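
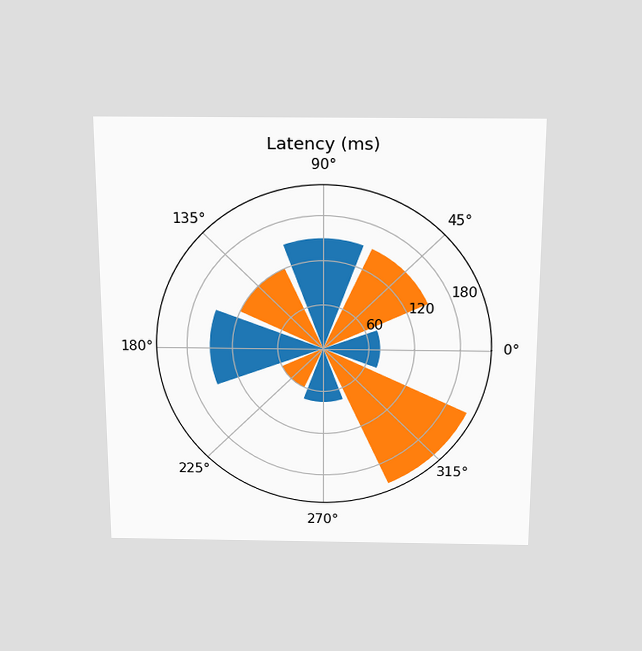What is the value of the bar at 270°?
The chart is viewed slightly from above. The bar at 270° reaches 75ms on the radial axis.

75ms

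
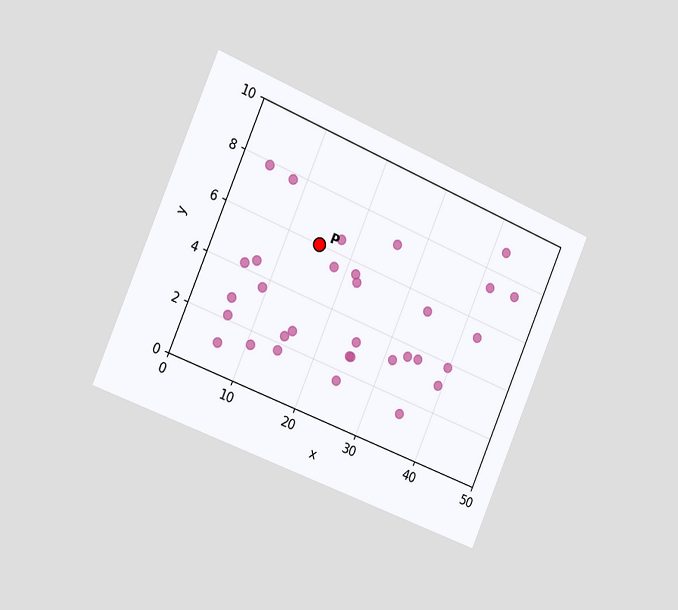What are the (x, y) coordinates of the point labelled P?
(15, 6)

The chart is tilted about 23° clockwise and viewed slightly from the left. Following the gridlines from P to each axis, P sits at (15, 6).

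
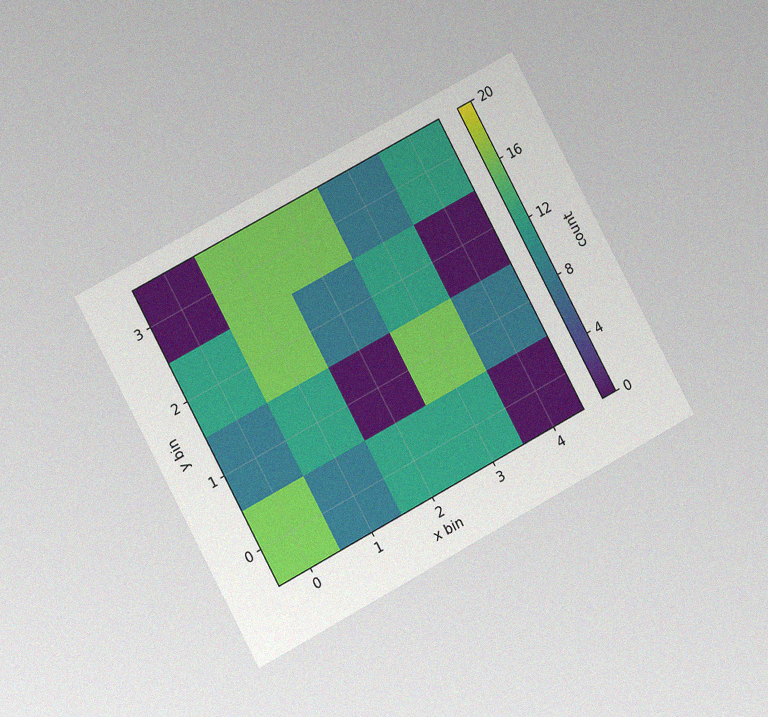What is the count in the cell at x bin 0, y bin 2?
The chart is tilted about 28° counter-clockwise and viewed at a slight angle, with some photo noise. Matching the cell (0, 2) against the colorbar gives 12.

12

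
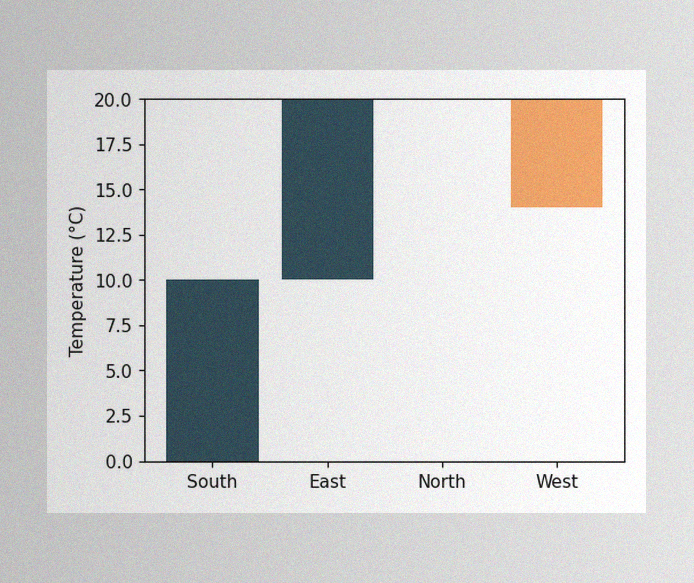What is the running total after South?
10°C

The image has some photo noise and uneven lighting. After South the running total reaches 10°C.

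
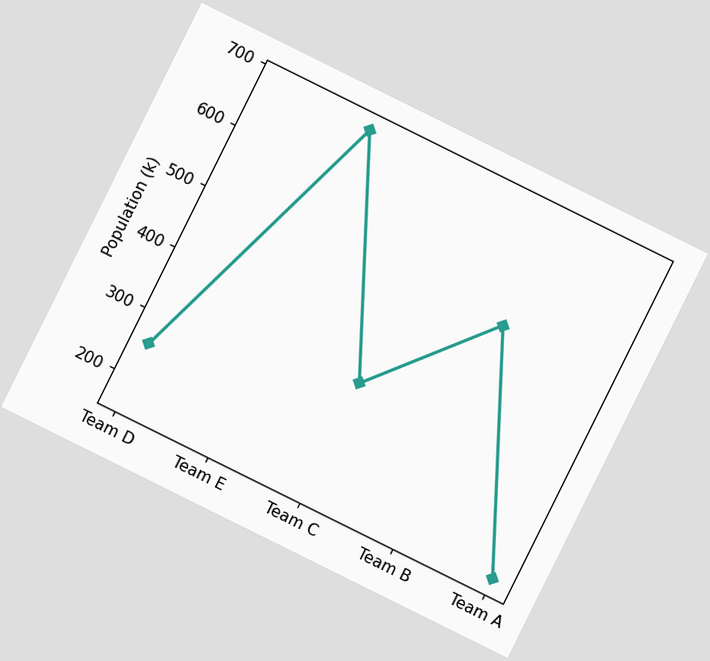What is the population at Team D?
255k

The chart is tilted about 26° clockwise. At Team D, the line is at 255k.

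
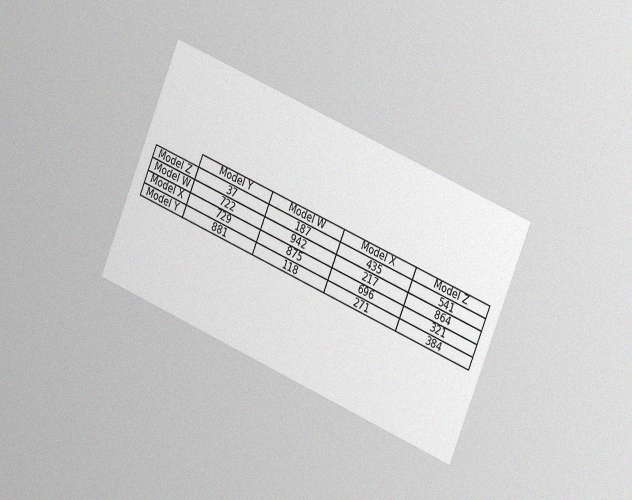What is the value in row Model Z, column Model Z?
The chart is tilted about 23° clockwise and viewed slightly from the right, with some photo noise. The (Model Z, Model Z) cell reads 541.

541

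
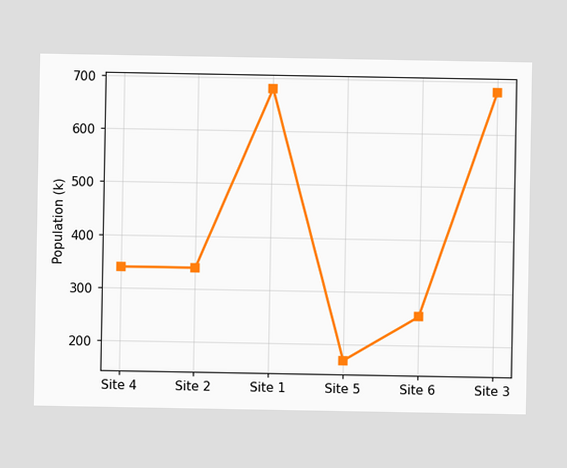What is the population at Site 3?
680k

At Site 3, the line is at 680k.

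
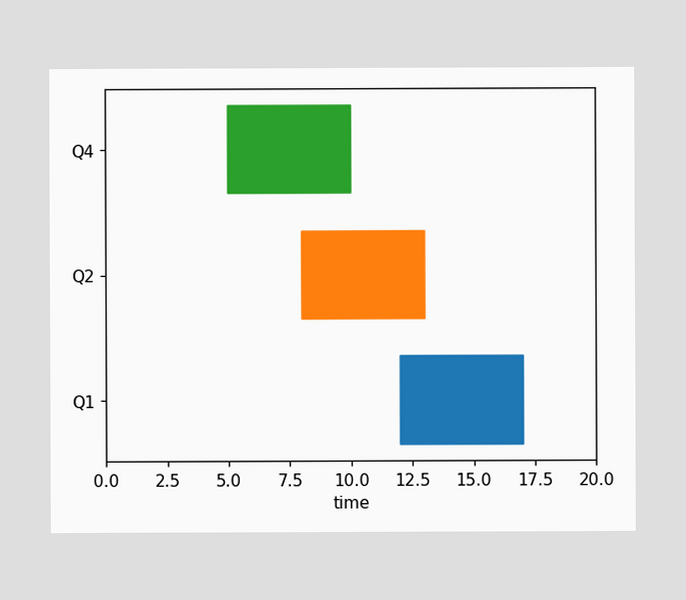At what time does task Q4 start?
The Q4 bar begins at t=5.

5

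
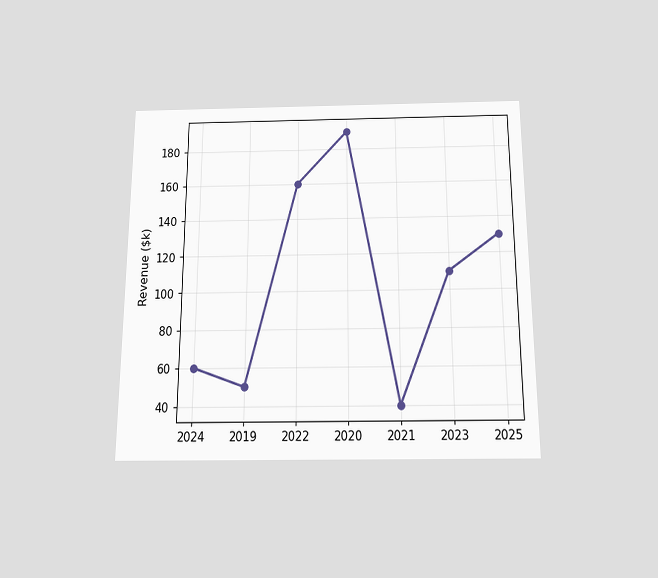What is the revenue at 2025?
$130k

The chart is viewed slightly from below. At 2025, the line is at $130k.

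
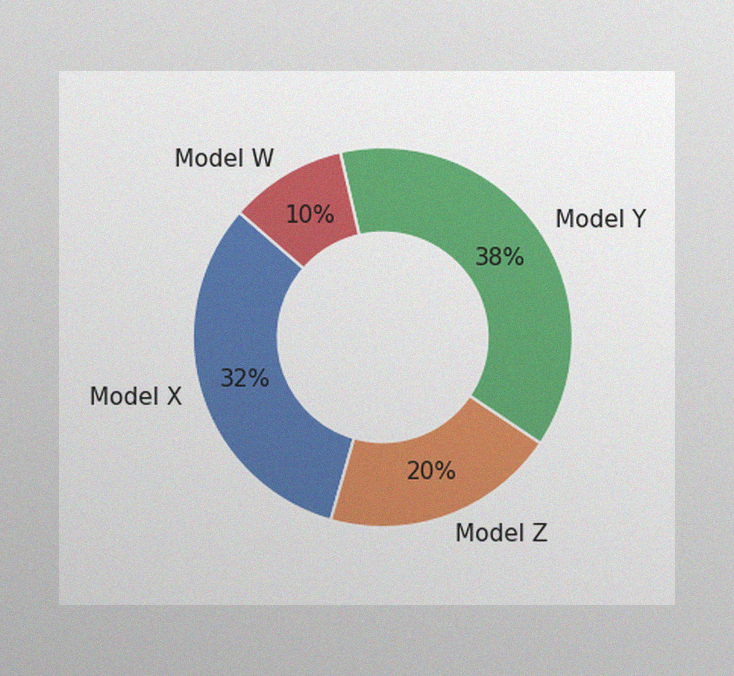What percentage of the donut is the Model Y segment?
The image has some photo noise and uneven lighting. The Model Y segment takes up 38% of the ring.

38%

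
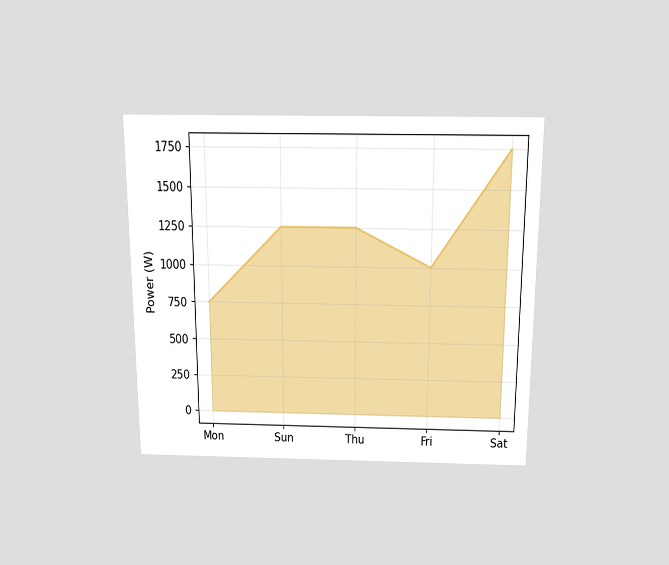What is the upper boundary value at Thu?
1250W

The chart is viewed slightly from above. At Thu the upper boundary is at 1250W.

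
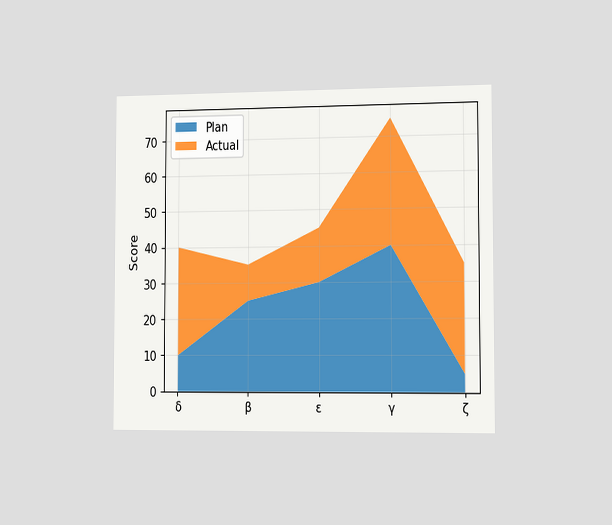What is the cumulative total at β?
The chart is viewed slightly from the right. The stacked total at β reaches 35.

35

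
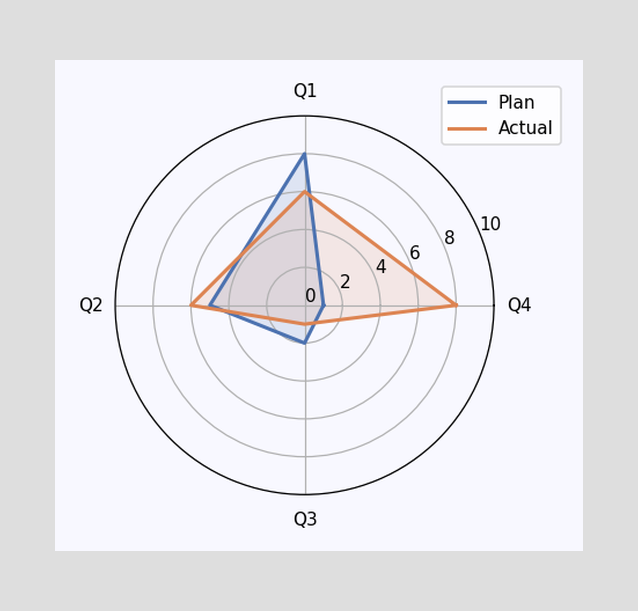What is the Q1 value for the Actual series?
On the Q1 axis, Actual reaches 6.

6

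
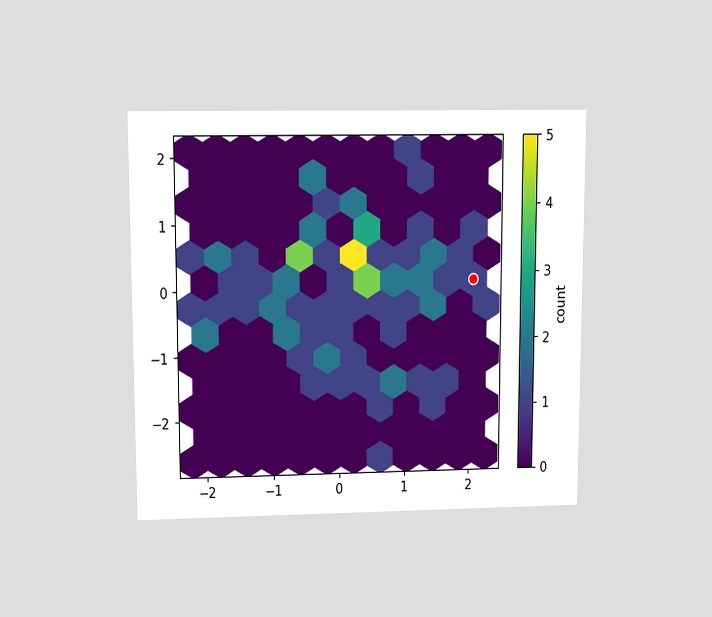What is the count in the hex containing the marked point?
The chart is viewed slightly from above. The marked hex reads 1 on the colorbar.

1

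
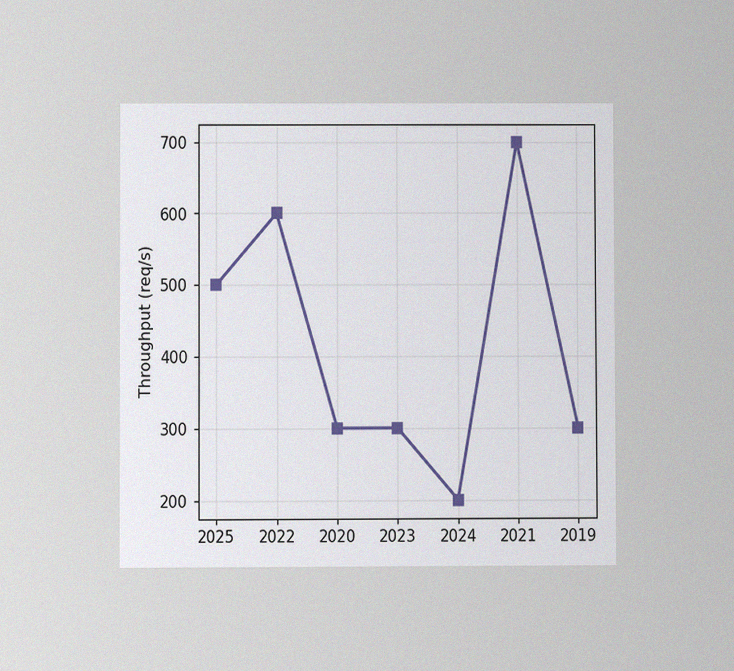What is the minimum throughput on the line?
The chart is viewed at a slight angle, with some photo noise. The lowest point is at 2024, and reading across to the y-axis gives 200req/s.

200req/s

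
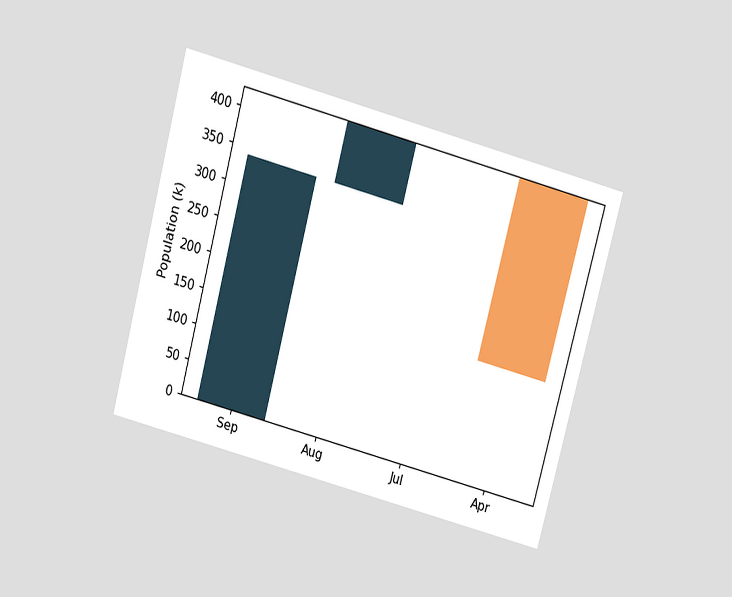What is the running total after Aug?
The chart is tilted about 15° clockwise and viewed slightly from above. After Aug the running total reaches 425k.

425k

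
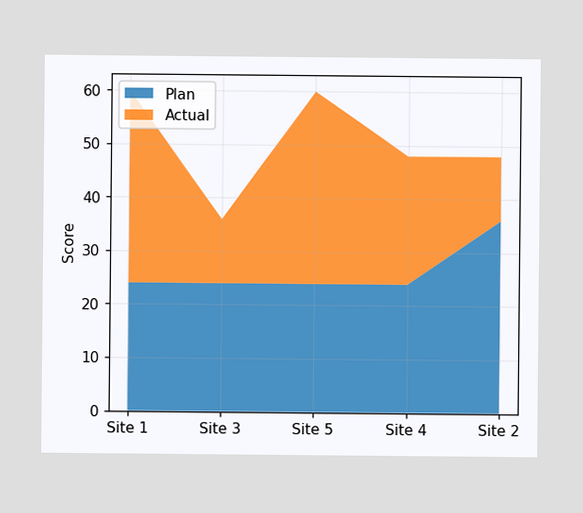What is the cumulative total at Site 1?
The stacked total at Site 1 reaches 60.

60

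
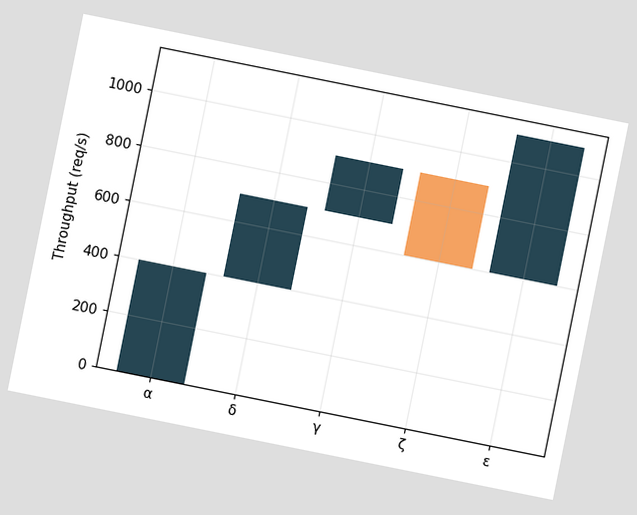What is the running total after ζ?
The chart is tilted about 11° clockwise. After ζ the running total reaches 600req/s.

600req/s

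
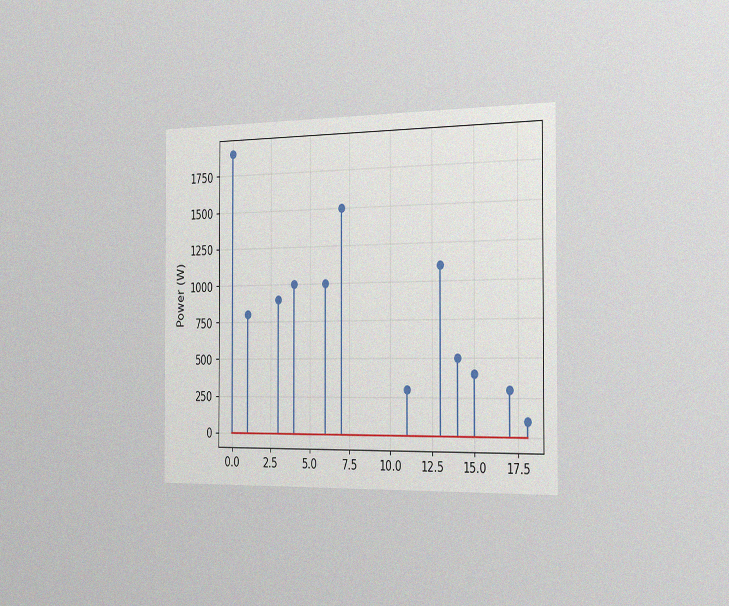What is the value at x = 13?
1100W

The chart is viewed slightly from the right, with some photo noise. The stem at x=13 reaches 1100W.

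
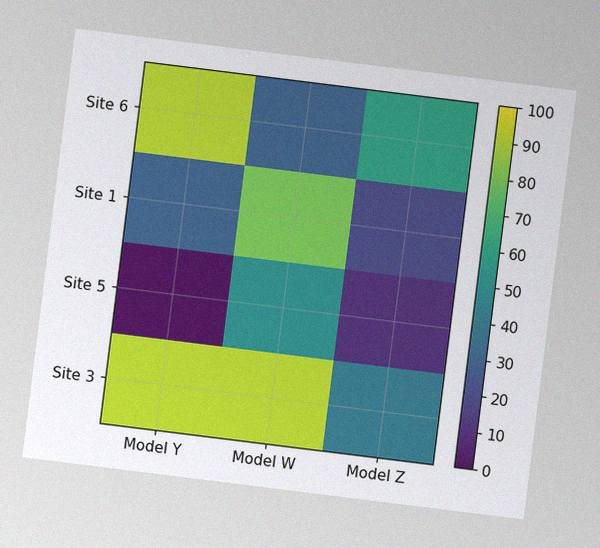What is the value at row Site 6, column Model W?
The chart is tilted about 7° clockwise, with some photo noise. Matching cell (Site 6, Model W) against the colorbar gives 30.

30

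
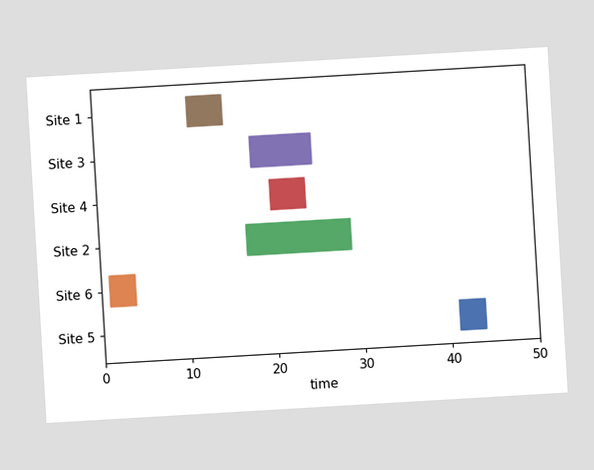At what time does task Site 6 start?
1

The chart is tilted about 3° counter-clockwise. The Site 6 bar begins at t=1.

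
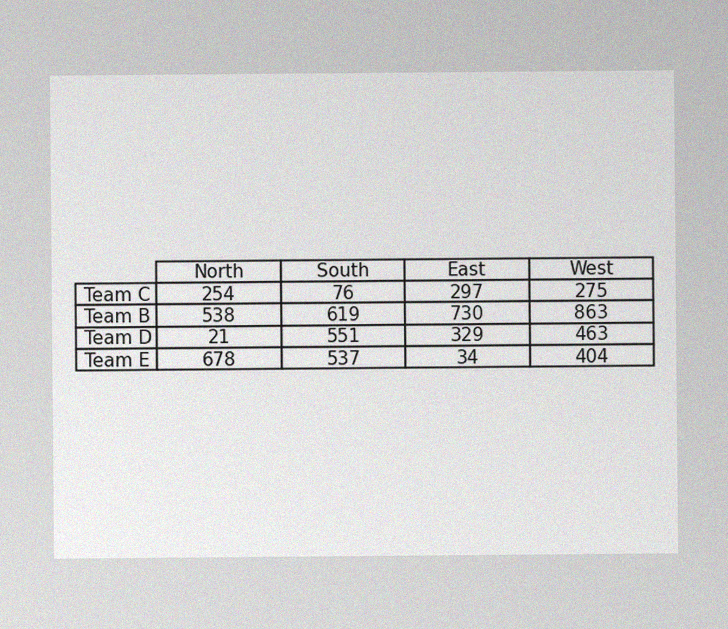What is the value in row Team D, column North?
21

The image has some photo noise and uneven lighting. The (Team D, North) cell reads 21.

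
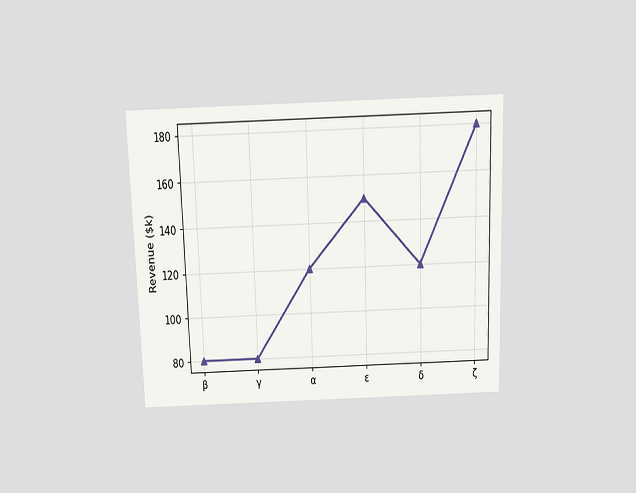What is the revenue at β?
$80k

The chart is viewed slightly from above. At β, the line is at $80k.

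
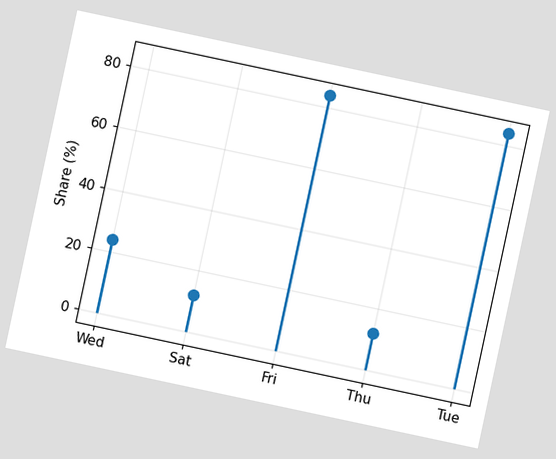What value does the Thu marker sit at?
The chart is tilted about 12° clockwise. The Thu marker sits at 12%.

12%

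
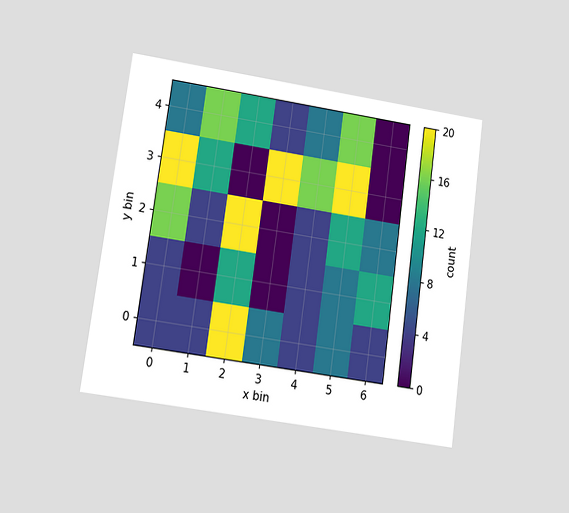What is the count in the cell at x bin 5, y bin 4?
16

The chart is tilted about 8° clockwise and viewed at a slight angle. Matching the cell (5, 4) against the colorbar gives 16.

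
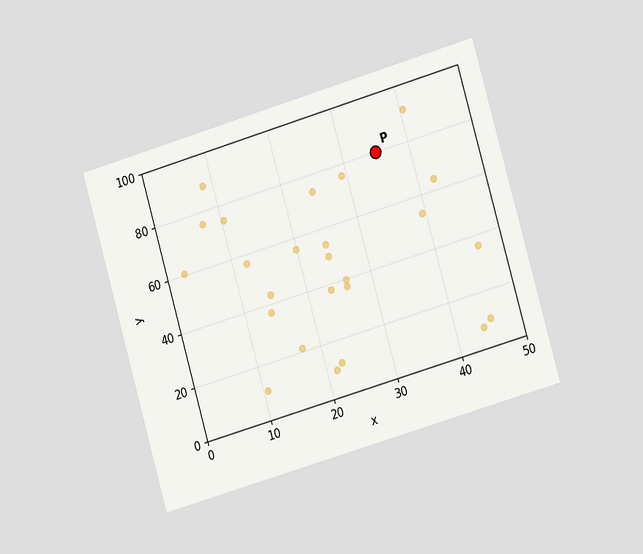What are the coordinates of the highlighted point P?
(35, 80)

The chart is tilted about 16° counter-clockwise and viewed slightly from the right. Following the gridlines from P to each axis, P sits at (35, 80).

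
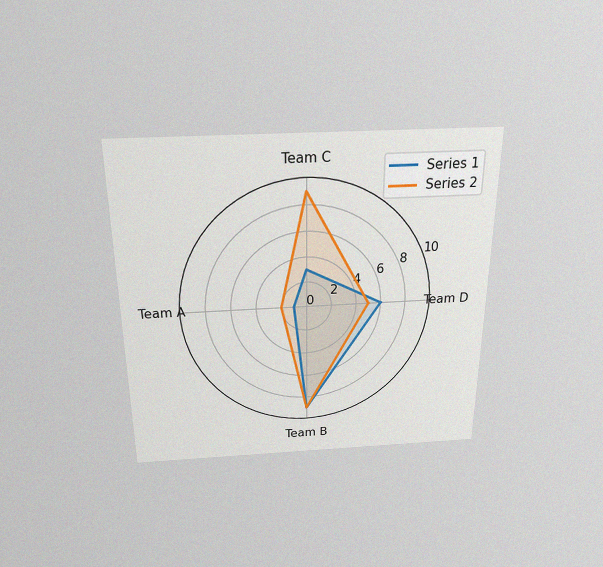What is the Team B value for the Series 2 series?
9

The chart is viewed slightly from above, with some photo noise. On the Team B axis, Series 2 reaches 9.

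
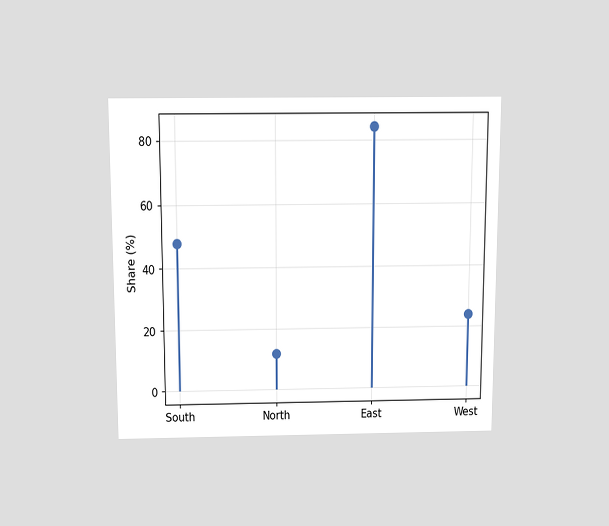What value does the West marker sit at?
The chart is viewed slightly from above. The West marker sits at 24%.

24%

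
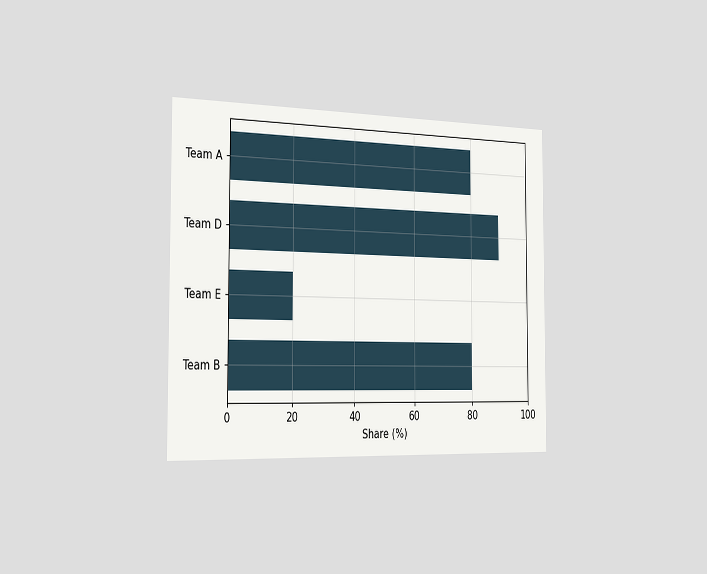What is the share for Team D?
90%

The chart is viewed slightly from the left. Reading along the chart's x-axis, the Team D bar reaches 90%.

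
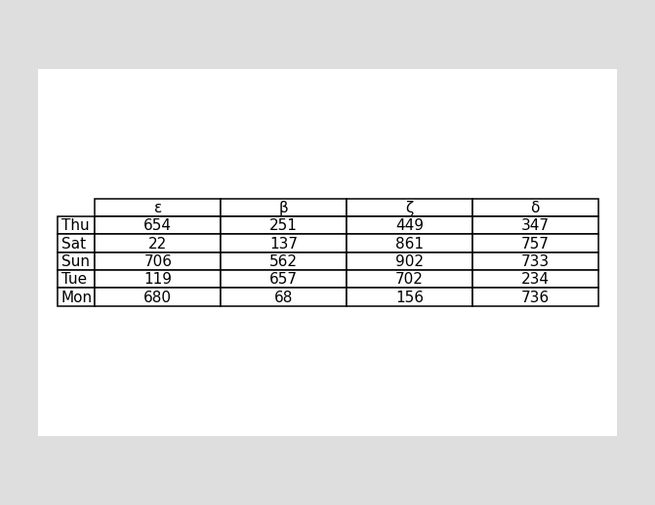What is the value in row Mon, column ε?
The (Mon, ε) cell reads 680.

680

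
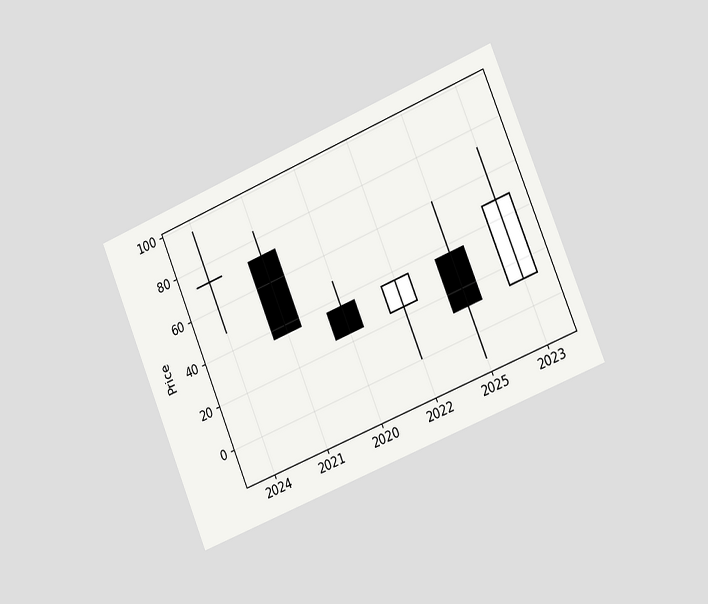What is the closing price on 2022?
36

The chart is tilted about 22° counter-clockwise and viewed slightly from the right. The 2022 candle closes at 36.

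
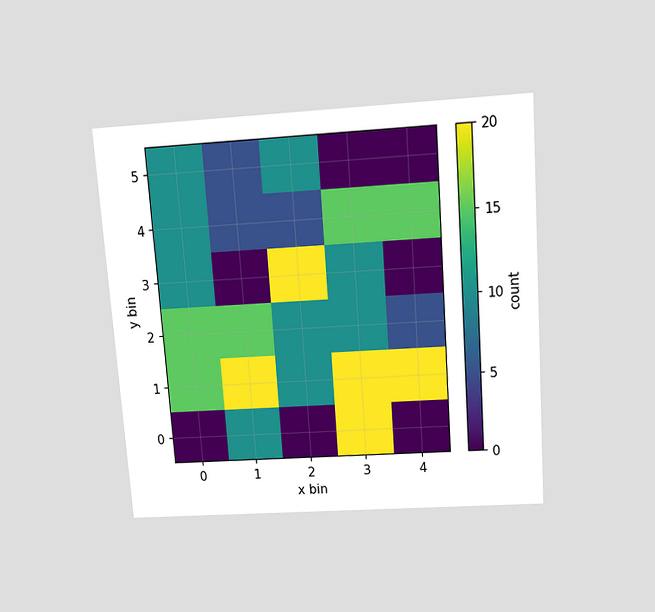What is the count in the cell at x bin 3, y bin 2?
10

The chart is tilted about 4° counter-clockwise and viewed slightly from above. Matching the cell (3, 2) against the colorbar gives 10.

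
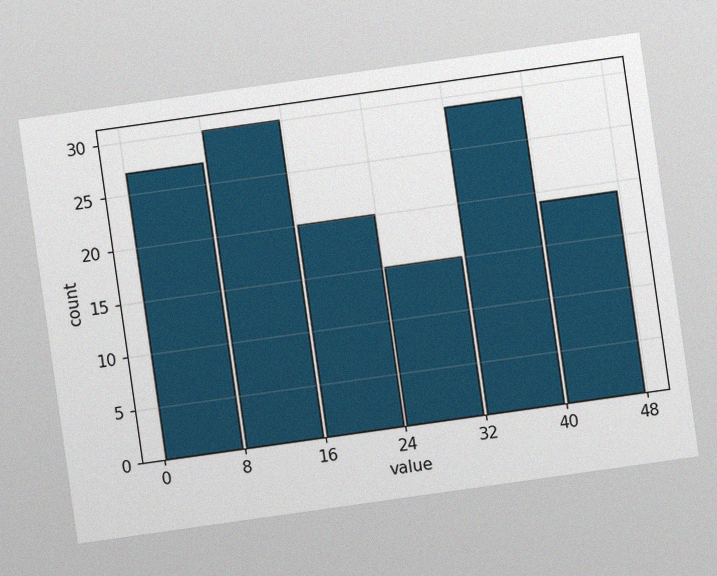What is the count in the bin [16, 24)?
20

The chart is tilted about 8° counter-clockwise, with some photo noise. The [16, 24) bin has height 20.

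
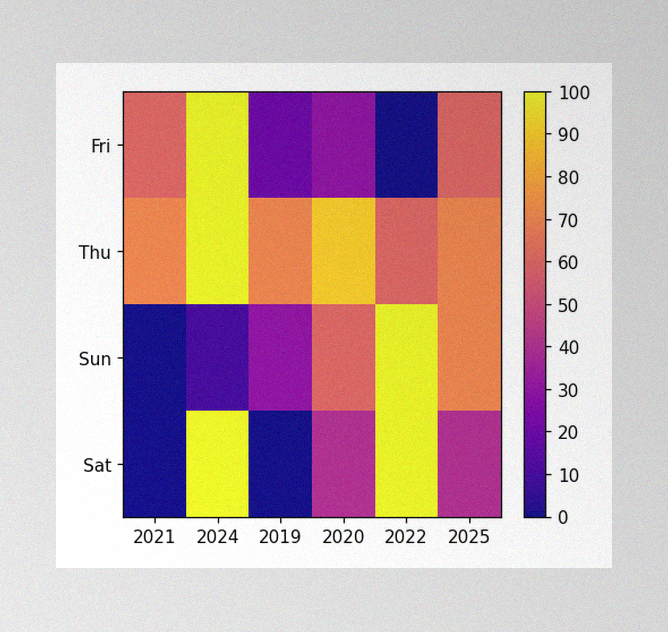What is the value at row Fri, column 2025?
60

The image has some photo noise and uneven lighting. Matching cell (Fri, 2025) against the colorbar gives 60.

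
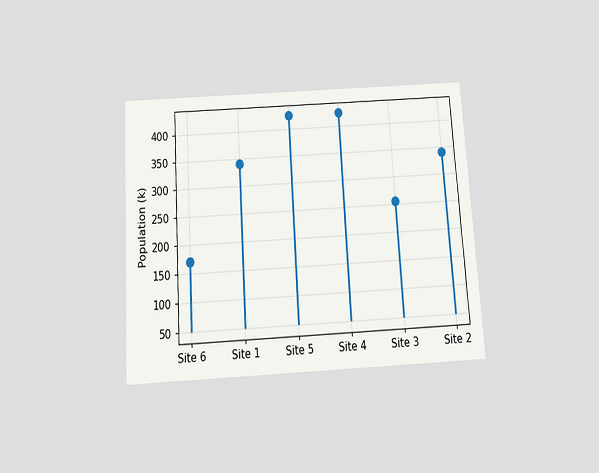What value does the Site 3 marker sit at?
255k

The chart is tilted about 4° counter-clockwise and viewed slightly from below. The Site 3 marker sits at 255k.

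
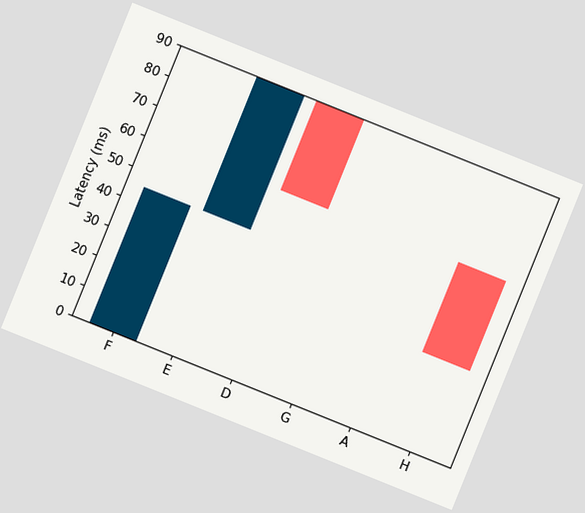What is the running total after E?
90ms

The chart is tilted about 22° clockwise. After E the running total reaches 90ms.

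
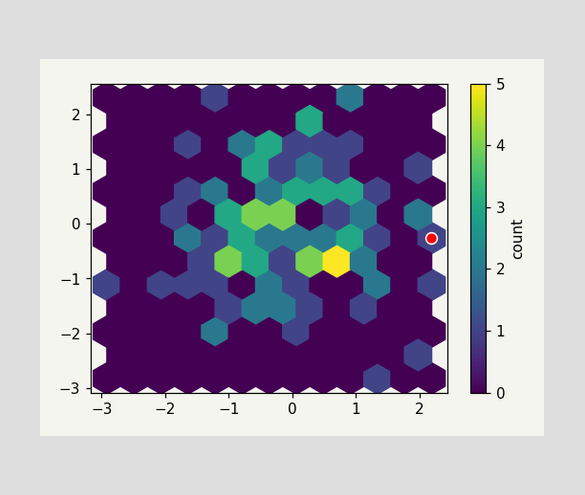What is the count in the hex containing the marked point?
The marked hex reads 1 on the colorbar.

1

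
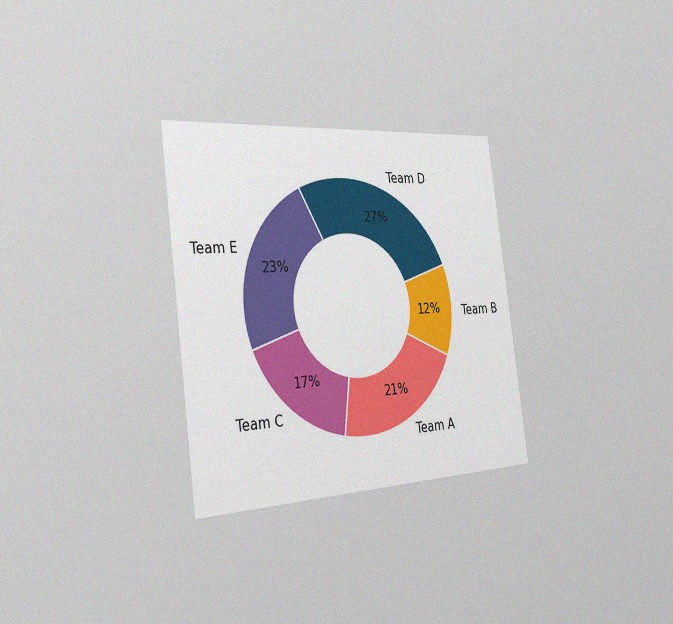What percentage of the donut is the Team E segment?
The chart is tilted about 8° counter-clockwise and viewed slightly from the left, with some photo noise. The Team E segment takes up 23% of the ring.

23%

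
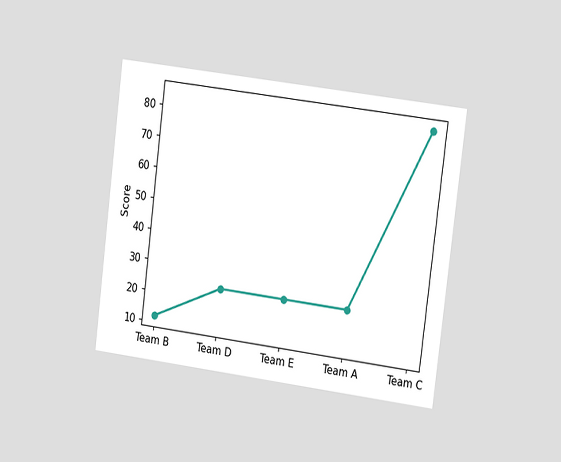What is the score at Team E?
24

The chart is tilted about 7° clockwise and viewed at a slight angle. At Team E, the line is at 24.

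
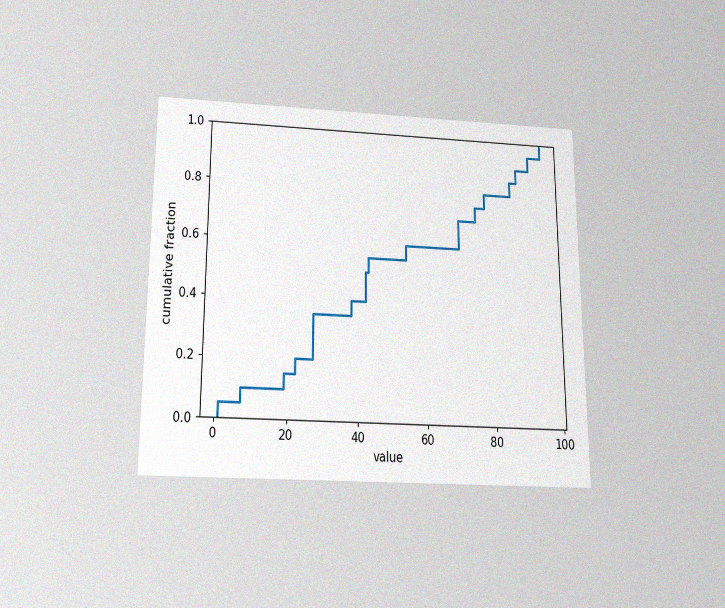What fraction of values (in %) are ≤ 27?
The chart is viewed slightly from below, with some photo noise. At x=27 the ECDF step is at 35%.

35%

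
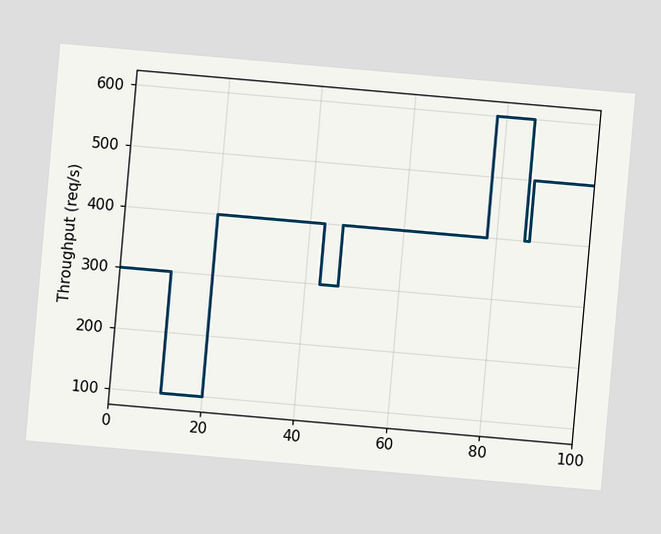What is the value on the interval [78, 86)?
600req/s

The chart is tilted about 5° clockwise. On [78, 86) the step sits at 600req/s.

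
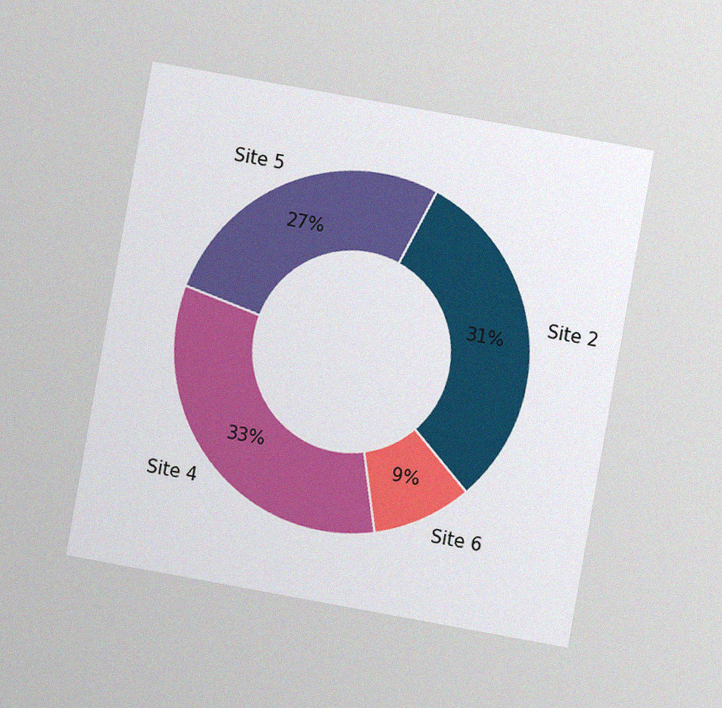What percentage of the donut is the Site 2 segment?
31%

The chart is tilted about 10° clockwise and viewed at a slight angle, with some photo noise. The Site 2 segment takes up 31% of the ring.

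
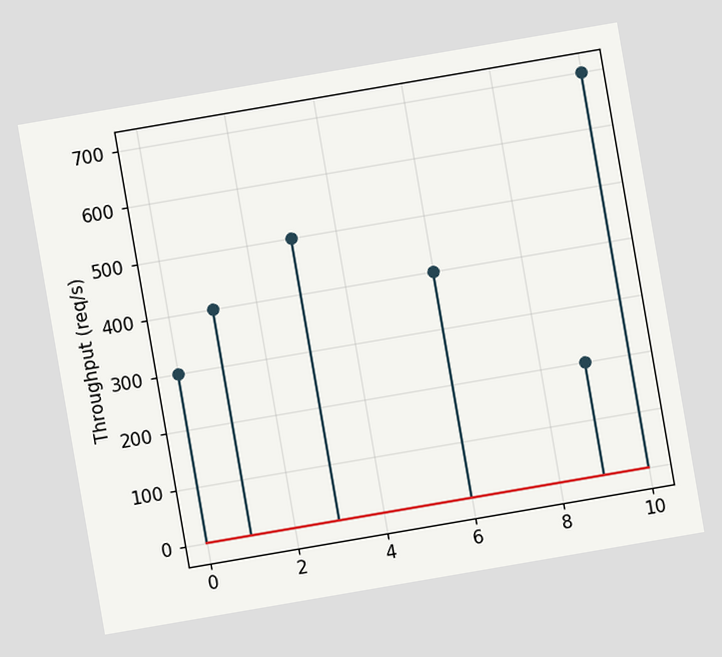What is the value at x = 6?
400req/s

The chart is tilted about 10° counter-clockwise. The stem at x=6 reaches 400req/s.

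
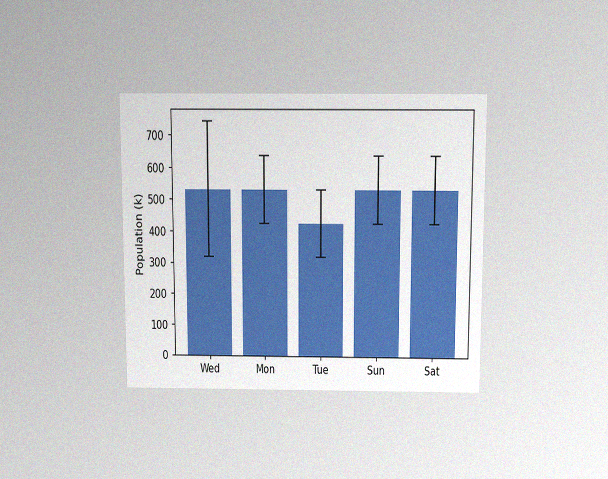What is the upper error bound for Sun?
The chart is viewed slightly from above, with some photo noise. The Sun bar's upper whisker reaches 636k.

636k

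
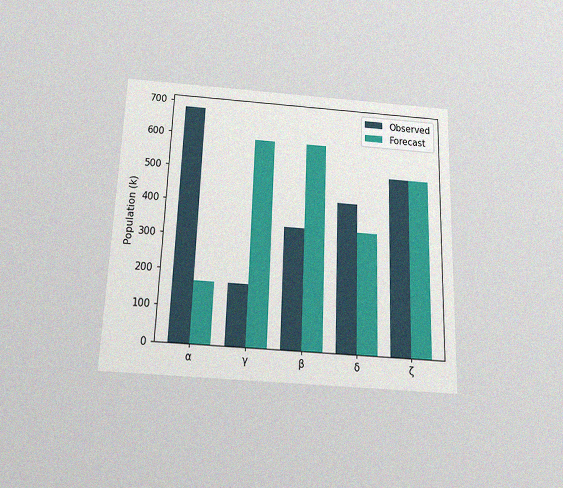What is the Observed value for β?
The chart is tilted about 2° clockwise and viewed slightly from below, with some photo noise. The Observed bar at β reaches 340k on the y-axis.

340k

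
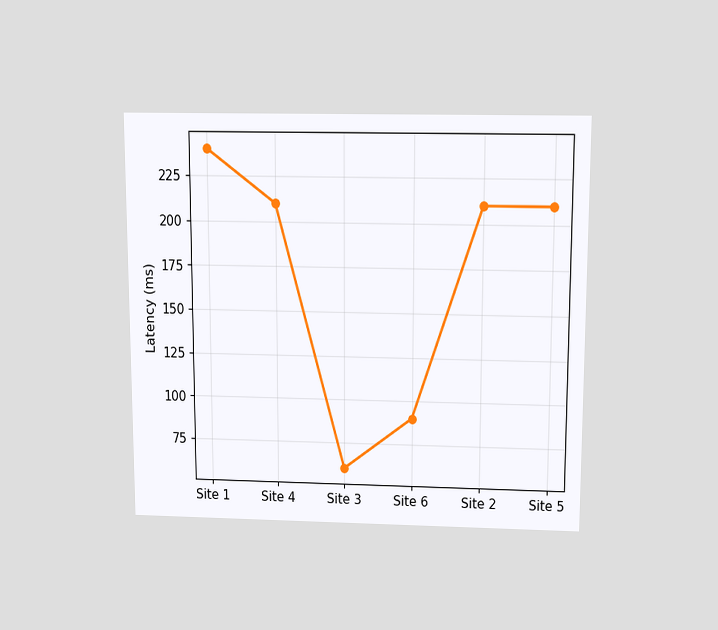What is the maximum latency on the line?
The chart is viewed slightly from above. The highest point is at Site 1, and reading across to the y-axis gives 240ms.

240ms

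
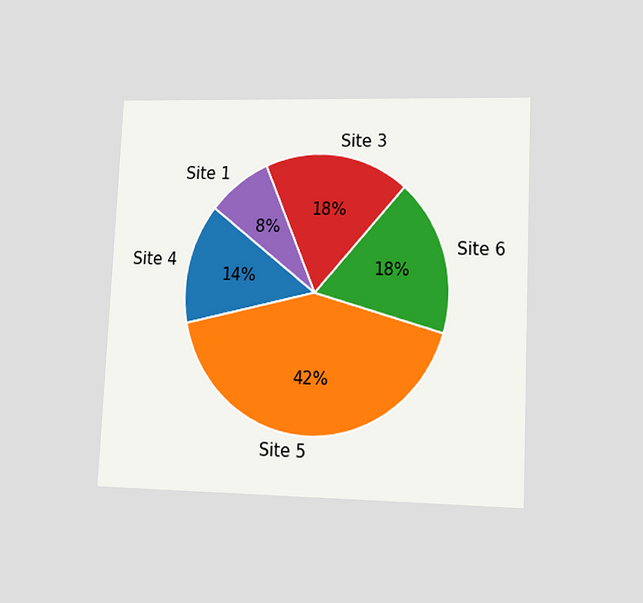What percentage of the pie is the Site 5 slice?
The chart is tilted about 3° clockwise and viewed at a slight angle. The Site 5 slice takes up 42% of the pie.

42%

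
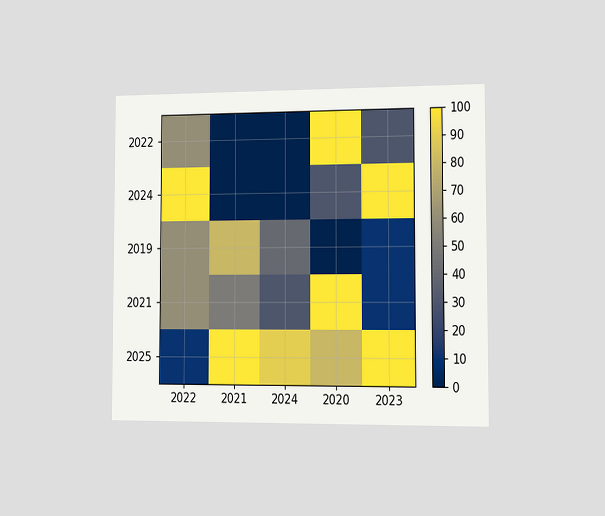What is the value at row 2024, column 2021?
The chart is viewed slightly from the right. Matching cell (2024, 2021) against the colorbar gives 0.

0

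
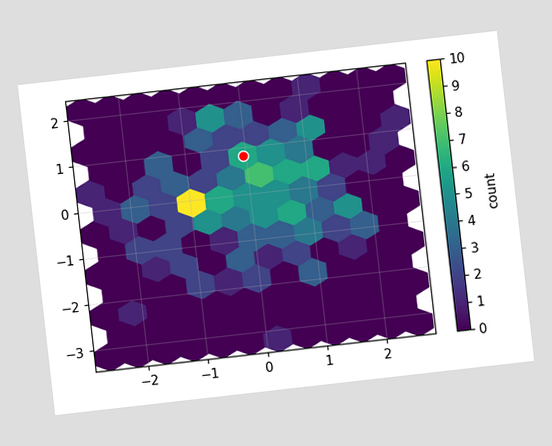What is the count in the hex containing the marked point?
6

The chart is tilted about 6° counter-clockwise. The marked hex reads 6 on the colorbar.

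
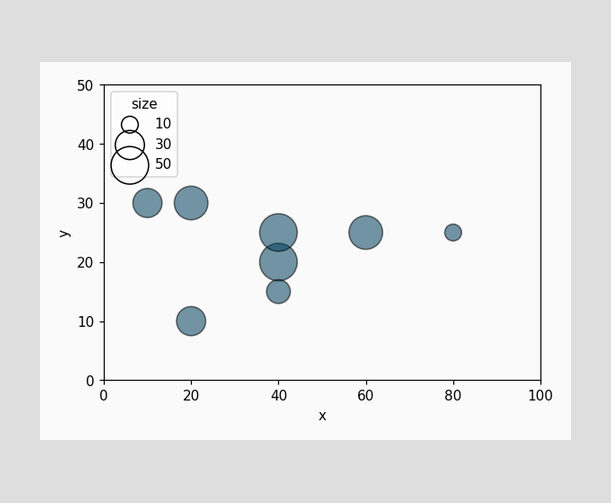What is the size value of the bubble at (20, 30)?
40

Matching the bubble at (20, 30) against the size legend gives 40.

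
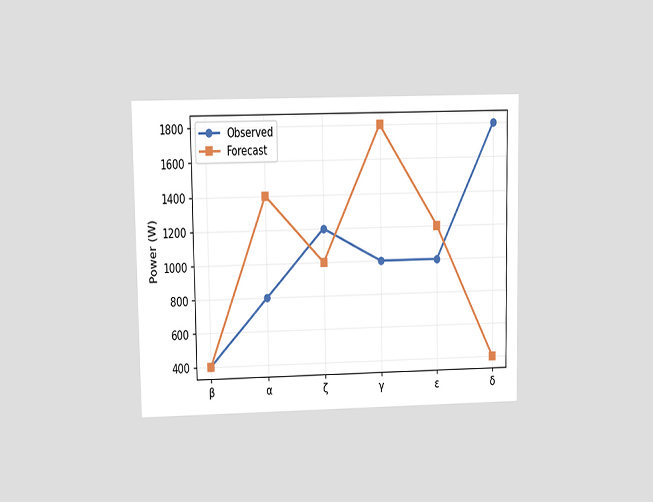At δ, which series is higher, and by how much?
The chart is viewed at a slight angle. At δ, Observed sits above the other line by 1400W.

Observed, by 1400W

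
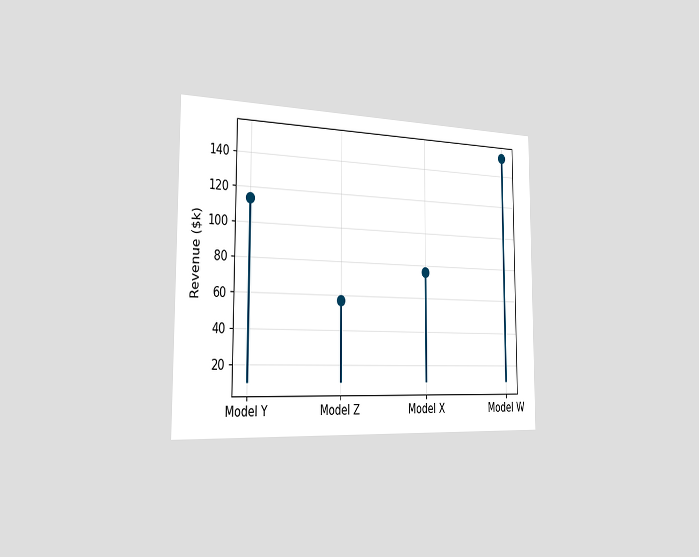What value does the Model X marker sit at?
The chart is viewed slightly from the left. The Model X marker sits at $76k.

$76k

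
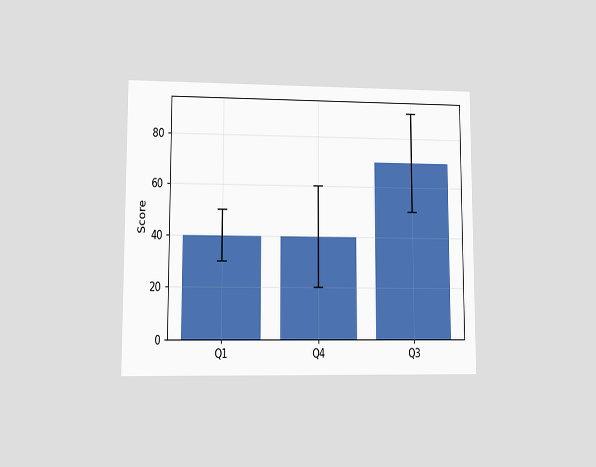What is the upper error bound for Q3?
The chart is viewed at a slight angle. The Q3 bar's upper whisker reaches 90.

90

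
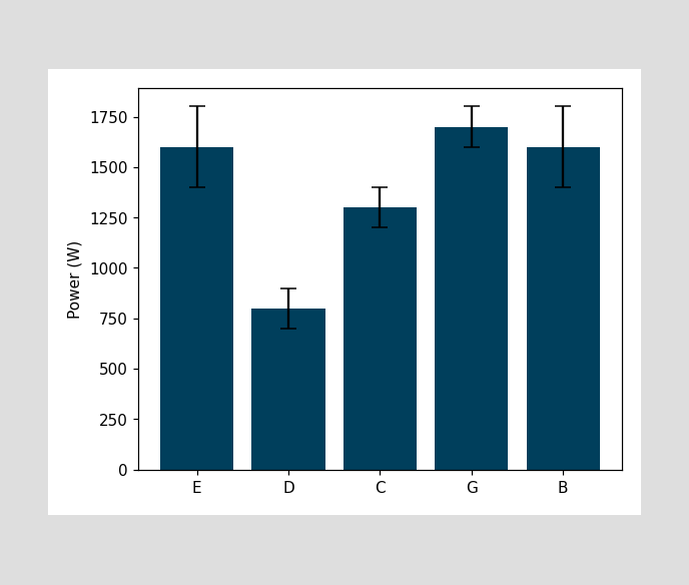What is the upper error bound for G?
The G bar's upper whisker reaches 1800W.

1800W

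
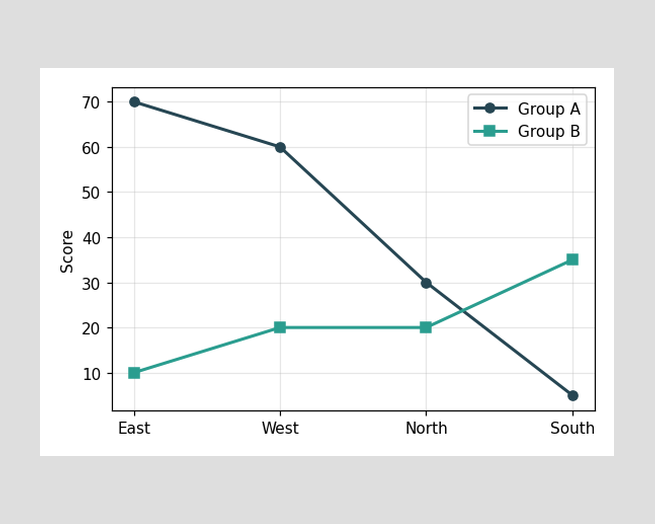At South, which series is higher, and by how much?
At South, Group B sits above the other line by 30.

Group B, by 30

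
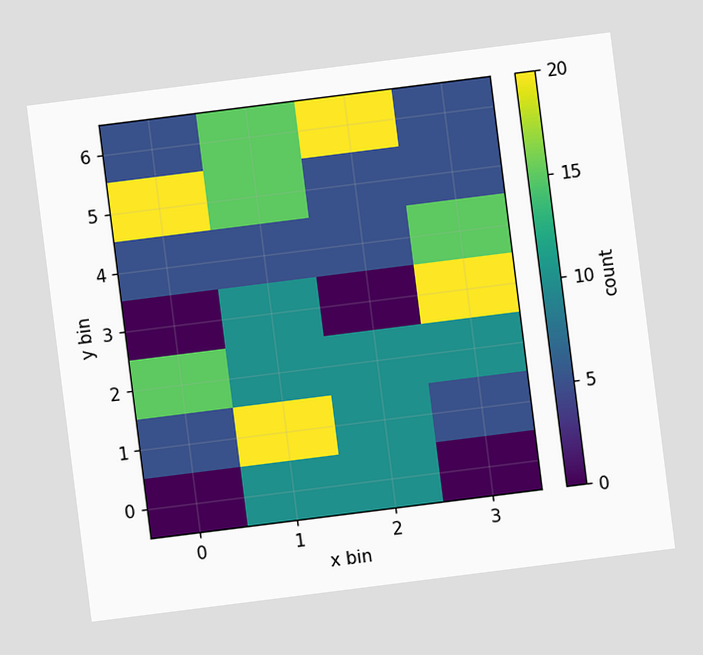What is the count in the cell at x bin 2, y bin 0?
The chart is tilted about 7° counter-clockwise. Matching the cell (2, 0) against the colorbar gives 10.

10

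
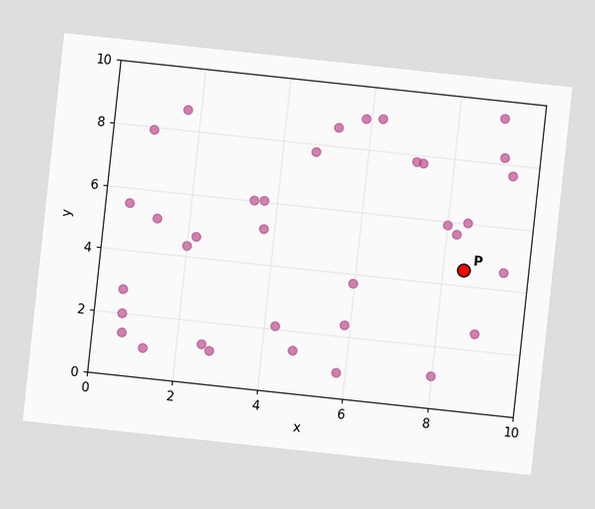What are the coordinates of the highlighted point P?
The chart is tilted about 6° clockwise. Following the gridlines from P to each axis, P sits at (8.5, 4.5).

(8.5, 4.5)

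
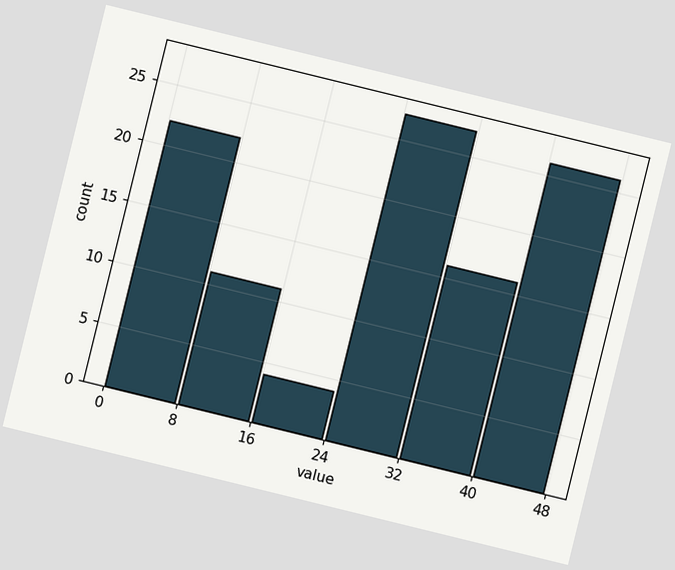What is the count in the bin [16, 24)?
The chart is tilted about 14° clockwise. The [16, 24) bin has height 4.

4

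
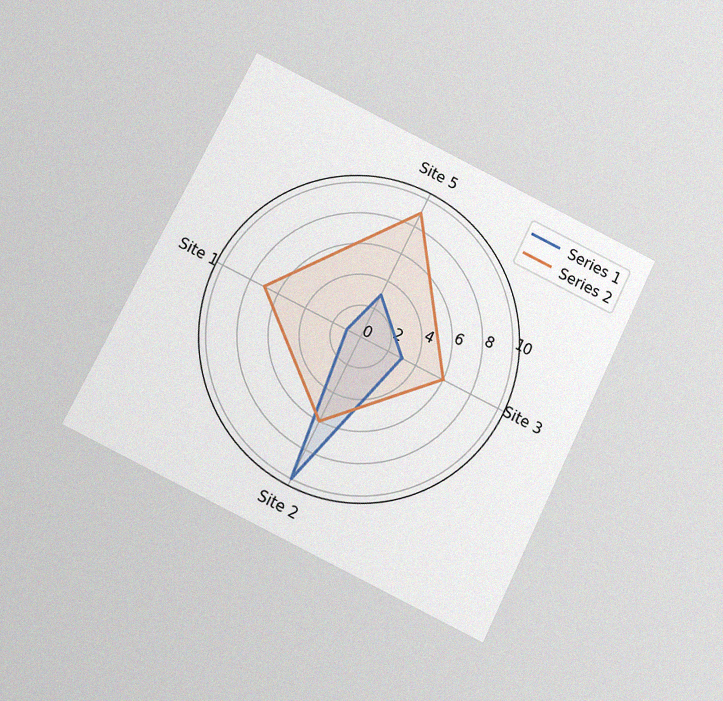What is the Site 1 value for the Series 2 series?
The chart is tilted about 26° clockwise and viewed slightly from below, with some photo noise. On the Site 1 axis, Series 2 reaches 7.

7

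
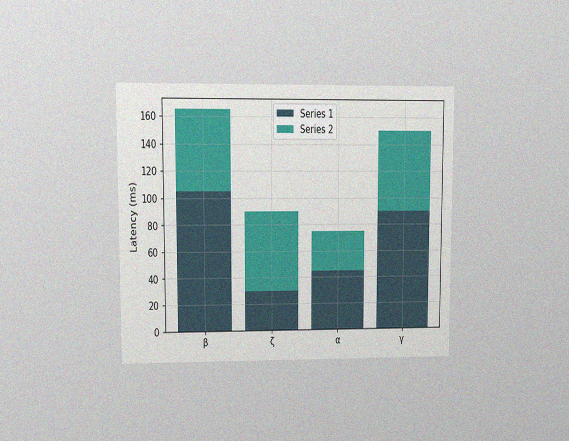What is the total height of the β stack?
The chart is viewed at a slight angle, with some photo noise. The β stack's top reaches 165ms on the y-axis.

165ms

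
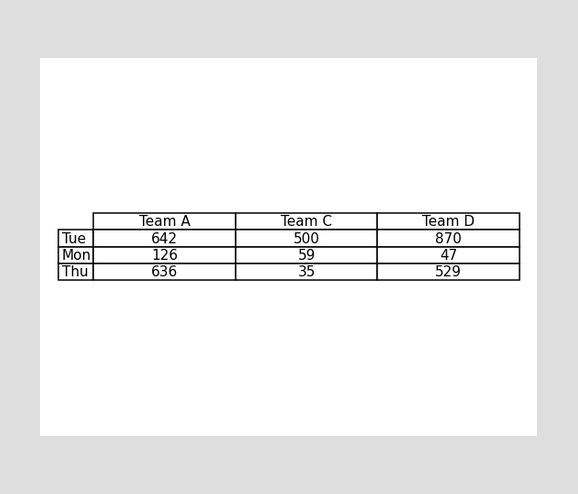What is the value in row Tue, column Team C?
The (Tue, Team C) cell reads 500.

500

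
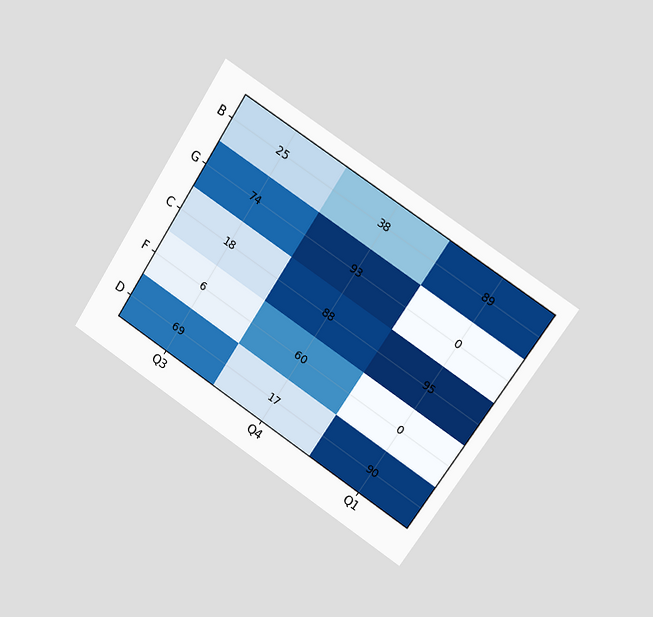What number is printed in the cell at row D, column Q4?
17

The chart is tilted about 33° clockwise and viewed at a slight angle. The (D, Q4) cell reads 17.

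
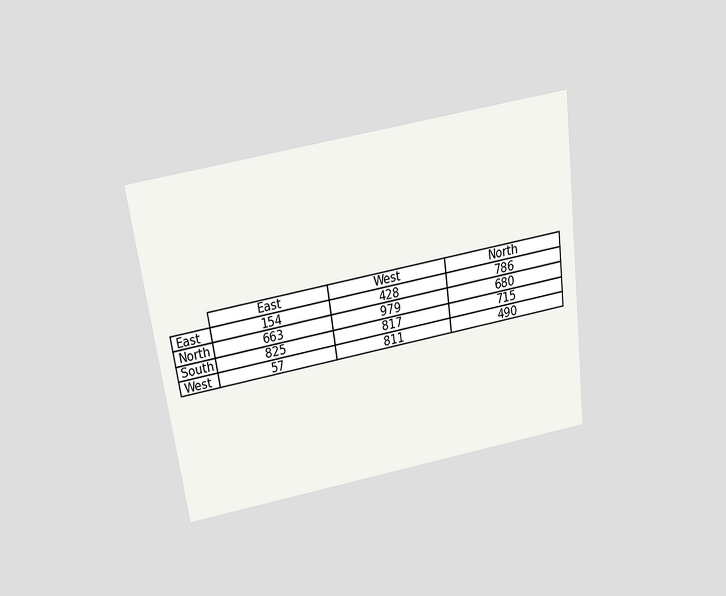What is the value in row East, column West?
428

The chart is tilted about 8° counter-clockwise and viewed slightly from above. The (East, West) cell reads 428.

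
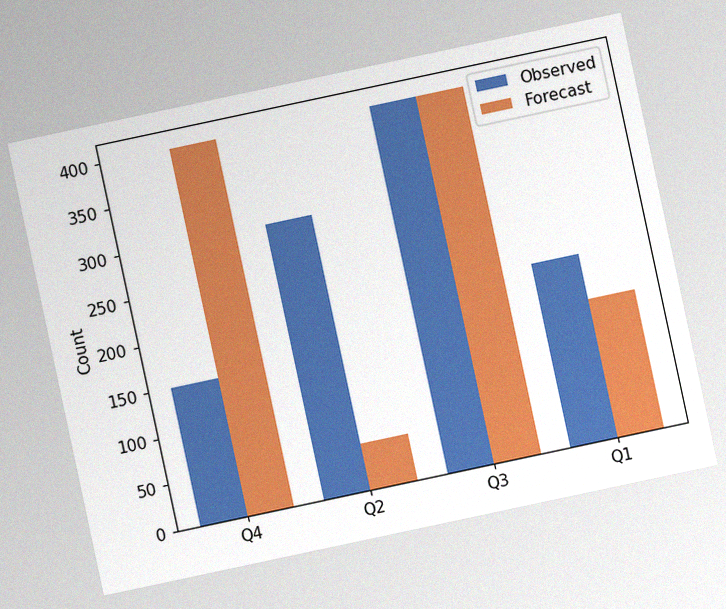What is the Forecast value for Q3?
The chart is tilted about 12° counter-clockwise, with some photo noise. The Forecast bar at Q3 reaches 400 on the y-axis.

400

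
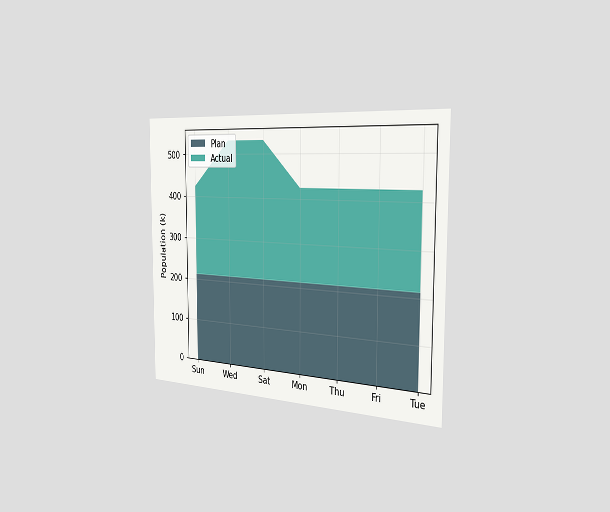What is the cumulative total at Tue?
The chart is viewed slightly from the right. The stacked total at Tue reaches 424k.

424k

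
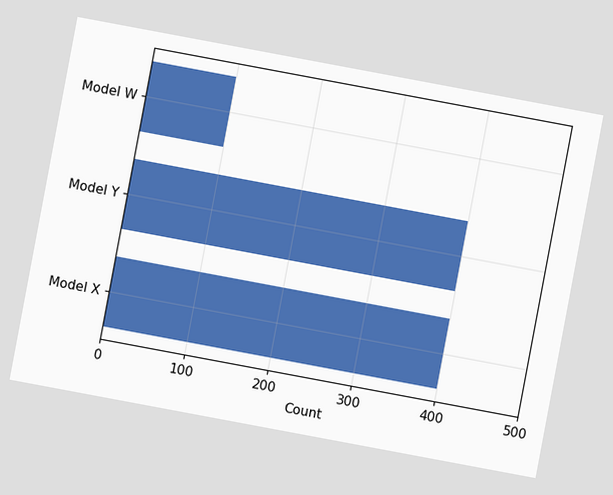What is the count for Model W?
100

The chart is tilted about 11° clockwise. Reading along the chart's x-axis, the Model W bar reaches 100.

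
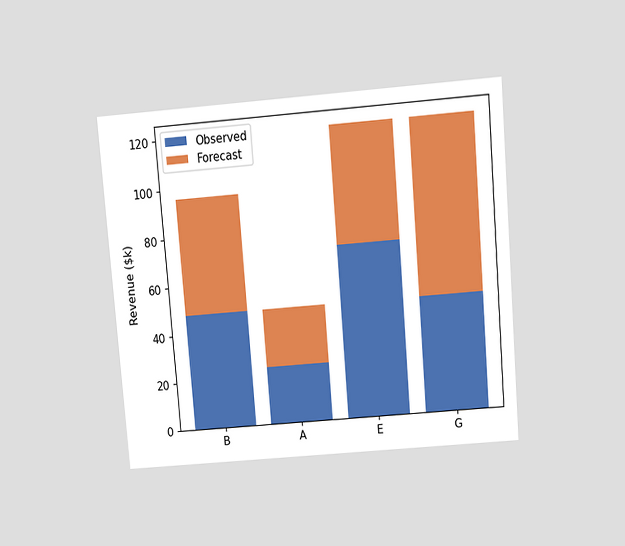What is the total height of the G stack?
$120k

The chart is tilted about 5° counter-clockwise and viewed slightly from above. The G stack's top reaches $120k on the y-axis.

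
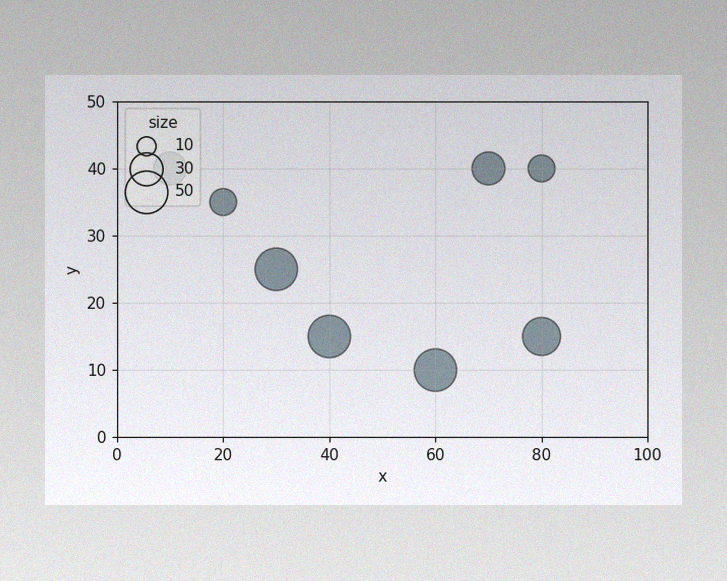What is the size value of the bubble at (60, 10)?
50

The image has some photo noise and uneven lighting. Matching the bubble at (60, 10) against the size legend gives 50.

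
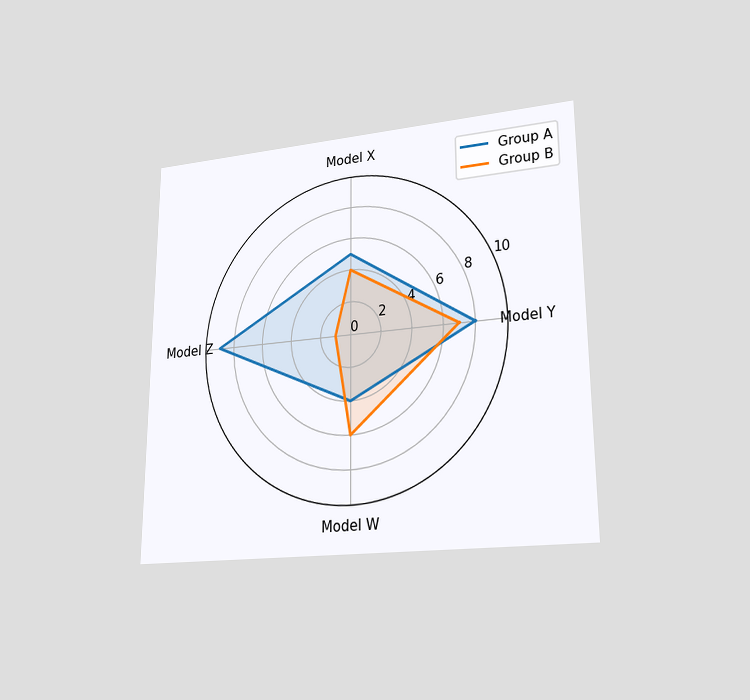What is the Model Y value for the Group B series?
The chart is viewed at a slight angle. On the Model Y axis, Group B reaches 7.

7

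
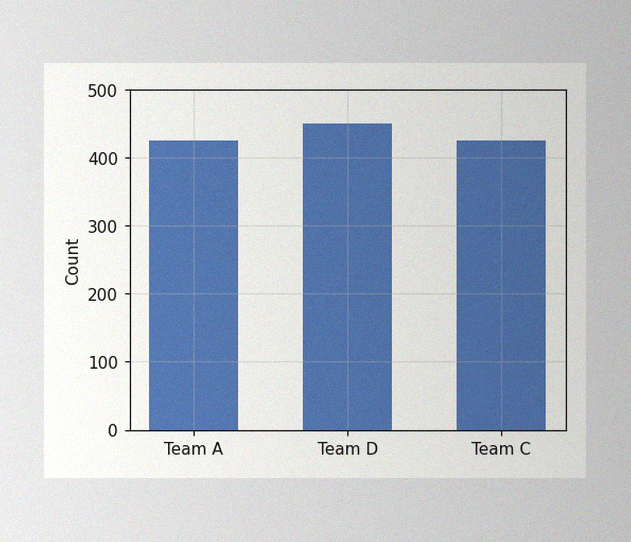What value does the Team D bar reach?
450

The image has some photo noise and uneven lighting. Reading along the chart's y-axis, the Team D bar reaches 450.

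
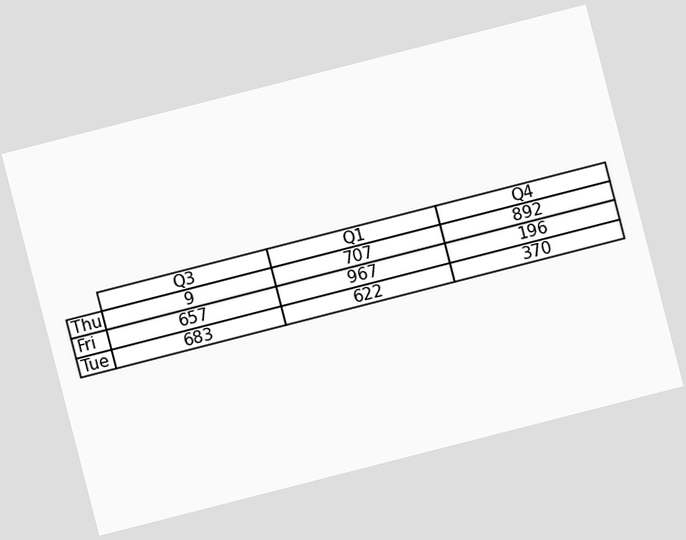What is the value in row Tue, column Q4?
370

The chart is tilted about 14° counter-clockwise. The (Tue, Q4) cell reads 370.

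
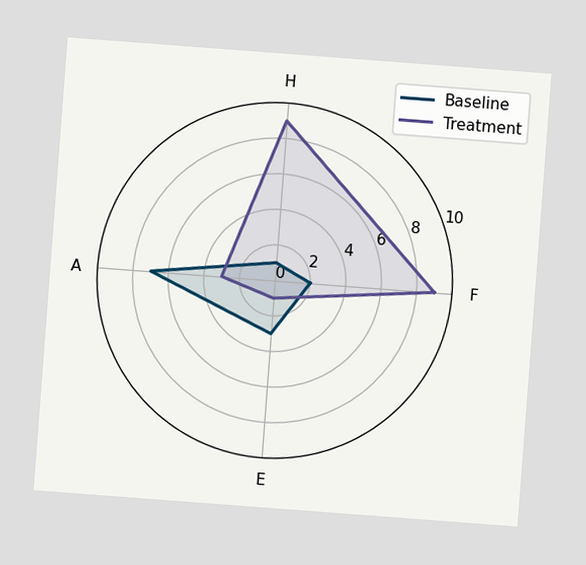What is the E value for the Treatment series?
1

The chart is tilted about 4° clockwise. On the E axis, Treatment reaches 1.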